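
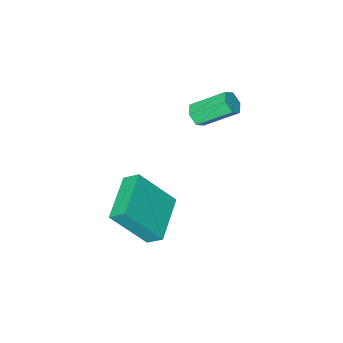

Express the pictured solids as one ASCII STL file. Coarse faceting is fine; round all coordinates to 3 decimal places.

solid 
facet normal -0.744 -0.637 0.202
outer loop
vertex 1.09 -0.141 0.96
vertex -0.03 0.653 -0.656
vertex 1.422 -0.687 0.461
endloop
endfacet
facet normal 0.528 -0.375 0.762
outer loop
vertex 2.91 0.587 0.056
vertex 1.09 -0.141 0.96
vertex 1.422 -0.687 0.461
endloop
endfacet
facet normal -0.744 -0.637 0.203
outer loop
vertex 1.422 -0.687 0.461
vertex -0.03 0.653 -0.656
vertex 0.302 0.107 -1.154
endloop
endfacet
facet normal 0.409 -0.674 -0.615
outer loop
vertex 0.302 0.107 -1.154
vertex 2.91 0.587 0.056
vertex 1.422 -0.687 0.461
endloop
endfacet
facet normal -0.410 0.674 0.615
outer loop
vertex 1.09 -0.141 0.96
vertex 1.458 1.927 -1.061
vertex -0.03 0.653 -0.656
endloop
endfacet
facet normal 0.528 -0.374 0.762
outer loop
vertex 2.578 1.133 0.554
vertex 1.09 -0.141 0.96
vertex 2.91 0.587 0.056
endloop
endfacet
facet normal -0.409 0.674 0.615
outer loop
vertex 2.578 1.133 0.554
vertex 1.458 1.927 -1.061
vertex 1.09 -0.141 0.96
endloop
endfacet
facet normal -0.528 0.374 -0.762
outer loop
vertex -0.03 0.653 -0.656
vertex 1.458 1.927 -1.061
vertex 0.302 0.107 -1.154
endloop
endfacet
facet normal 0.409 -0.674 -0.615
outer loop
vertex 1.79 1.381 -1.56
vertex 2.91 0.587 0.056
vertex 0.302 0.107 -1.154
endloop
endfacet
facet normal -0.529 0.375 -0.762
outer loop
vertex 0.302 0.107 -1.154
vertex 1.458 1.927 -1.061
vertex 1.79 1.381 -1.56
endloop
endfacet
facet normal 0.744 0.637 -0.203
outer loop
vertex 1.79 1.381 -1.56
vertex 2.578 1.133 0.554
vertex 2.91 0.587 0.056
endloop
endfacet
facet normal 0.744 0.637 -0.202
outer loop
vertex 1.458 1.927 -1.061
vertex 2.578 1.133 0.554
vertex 1.79 1.381 -1.56
endloop
endfacet
facet normal 0.594 -0.549 -0.588
outer loop
vertex -1.569 -0.252 2.377
vertex -1.898 -0.676 2.441
vertex -1.98 -0.33 2.035
endloop
endfacet
facet normal 0.263 0.823 -0.503
outer loop
vertex -1.569 -0.252 2.377
vertex -1.98 -0.33 2.035
vertex -2.554 0.66 3.354
endloop
endfacet
facet normal 0.263 0.823 -0.503
outer loop
vertex -2.554 0.66 3.354
vertex -1.98 -0.33 2.035
vertex -2.965 0.582 3.012
endloop
endfacet
facet normal -0.594 0.549 0.588
outer loop
vertex -2.554 0.66 3.354
vertex -2.965 0.582 3.012
vertex -2.882 0.236 3.419
endloop
endfacet
facet normal 0.593 -0.550 -0.588
outer loop
vertex -1.98 -0.33 2.035
vertex -1.898 -0.676 2.441
vertex -2.309 -0.754 2.1
endloop
endfacet
facet normal -0.528 0.287 -0.800
outer loop
vertex -1.98 -0.33 2.035
vertex -2.309 -0.754 2.1
vertex -2.965 0.582 3.012
endloop
endfacet
facet normal -0.528 0.286 -0.799
outer loop
vertex -2.965 0.582 3.012
vertex -2.309 -0.754 2.1
vertex -3.293 0.158 3.077
endloop
endfacet
facet normal -0.594 0.549 0.588
outer loop
vertex -2.965 0.582 3.012
vertex -3.293 0.158 3.077
vertex -2.882 0.236 3.419
endloop
endfacet
facet normal 0.593 -0.549 -0.589
outer loop
vertex -2.309 -0.754 2.1
vertex -1.898 -0.676 2.441
vertex -2.226 -1.1 2.506
endloop
endfacet
facet normal -0.791 -0.536 -0.296
outer loop
vertex -2.309 -0.754 2.1
vertex -2.226 -1.1 2.506
vertex -3.293 0.158 3.077
endloop
endfacet
facet normal -0.790 -0.536 -0.297
outer loop
vertex -3.293 0.158 3.077
vertex -2.226 -1.1 2.506
vertex -3.211 -0.188 3.483
endloop
endfacet
facet normal -0.594 0.549 0.588
outer loop
vertex -3.293 0.158 3.077
vertex -3.211 -0.188 3.483
vertex -2.882 0.236 3.419
endloop
endfacet
facet normal 0.594 -0.549 -0.588
outer loop
vertex -2.226 -1.1 2.506
vertex -1.898 -0.676 2.441
vertex -1.815 -1.022 2.848
endloop
endfacet
facet normal -0.263 -0.823 0.503
outer loop
vertex -2.226 -1.1 2.506
vertex -1.815 -1.022 2.848
vertex -3.211 -0.188 3.483
endloop
endfacet
facet normal -0.263 -0.823 0.503
outer loop
vertex -3.211 -0.188 3.483
vertex -1.815 -1.022 2.848
vertex -2.8 -0.11 3.825
endloop
endfacet
facet normal -0.594 0.549 0.588
outer loop
vertex -3.211 -0.188 3.483
vertex -2.8 -0.11 3.825
vertex -2.882 0.236 3.419
endloop
endfacet
facet normal 0.594 -0.549 -0.588
outer loop
vertex -1.815 -1.022 2.848
vertex -1.898 -0.676 2.441
vertex -1.487 -0.598 2.783
endloop
endfacet
facet normal 0.528 -0.286 0.800
outer loop
vertex -1.815 -1.022 2.848
vertex -1.487 -0.598 2.783
vertex -2.8 -0.11 3.825
endloop
endfacet
facet normal 0.528 -0.287 0.799
outer loop
vertex -2.8 -0.11 3.825
vertex -1.487 -0.598 2.783
vertex -2.471 0.314 3.76
endloop
endfacet
facet normal -0.593 0.550 0.588
outer loop
vertex -2.8 -0.11 3.825
vertex -2.471 0.314 3.76
vertex -2.882 0.236 3.419
endloop
endfacet
facet normal 0.594 -0.549 -0.588
outer loop
vertex -1.487 -0.598 2.783
vertex -1.898 -0.676 2.441
vertex -1.569 -0.252 2.377
endloop
endfacet
facet normal 0.791 0.535 0.297
outer loop
vertex -1.487 -0.598 2.783
vertex -1.569 -0.252 2.377
vertex -2.471 0.314 3.76
endloop
endfacet
facet normal 0.790 0.537 0.296
outer loop
vertex -2.471 0.314 3.76
vertex -1.569 -0.252 2.377
vertex -2.554 0.66 3.354
endloop
endfacet
facet normal -0.593 0.549 0.589
outer loop
vertex -2.471 0.314 3.76
vertex -2.554 0.66 3.354
vertex -2.882 0.236 3.419
endloop
endfacet

endsolid


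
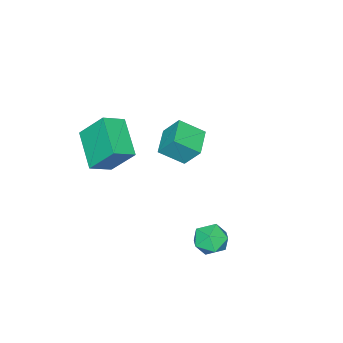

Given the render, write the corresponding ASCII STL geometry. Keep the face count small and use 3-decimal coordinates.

solid 
facet normal -0.716 0.453 0.530
outer loop
vertex 2.305 1.658 -3.294
vertex 2.735 1.42 -2.51
vertex 2.937 2.223 -2.923
endloop
endfacet
facet normal -0.629 0.771 -0.103
outer loop
vertex 2.305 1.658 -3.294
vertex 2.937 2.223 -2.923
vertex 2.919 2.086 -3.838
endloop
endfacet
facet normal -0.739 0.283 -0.611
outer loop
vertex 2.305 1.658 -3.294
vertex 2.919 2.086 -3.838
vertex 2.705 1.199 -3.99
endloop
endfacet
facet normal -0.895 -0.337 -0.292
outer loop
vertex 2.305 1.658 -3.294
vertex 2.705 1.199 -3.99
vertex 2.592 0.787 -3.169
endloop
endfacet
facet normal -0.881 -0.231 0.413
outer loop
vertex 2.305 1.658 -3.294
vertex 2.592 0.787 -3.169
vertex 2.735 1.42 -2.51
endloop
endfacet
facet normal 0.049 0.988 -0.149
outer loop
vertex 2.919 2.086 -3.838
vertex 2.937 2.223 -2.923
vertex 3.728 2.113 -3.391
endloop
endfacet
facet normal -0.091 0.474 0.876
outer loop
vertex 2.937 2.223 -2.923
vertex 2.735 1.42 -2.51
vertex 3.615 1.701 -2.57
endloop
endfacet
facet normal -0.358 -0.633 0.686
outer loop
vertex 2.735 1.42 -2.51
vertex 2.592 0.787 -3.169
vertex 3.401 0.814 -2.722
endloop
endfacet
facet normal -0.382 -0.804 -0.456
outer loop
vertex 2.592 0.787 -3.169
vertex 2.705 1.199 -3.99
vertex 3.383 0.677 -3.637
endloop
endfacet
facet normal -0.129 0.198 -0.972
outer loop
vertex 2.705 1.199 -3.99
vertex 2.919 2.086 -3.838
vertex 3.585 1.48 -4.05
endloop
endfacet
facet normal 0.895 0.337 0.292
outer loop
vertex 4.015 1.242 -3.266
vertex 3.728 2.113 -3.391
vertex 3.615 1.701 -2.57
endloop
endfacet
facet normal 0.739 -0.283 0.611
outer loop
vertex 4.015 1.242 -3.266
vertex 3.615 1.701 -2.57
vertex 3.401 0.814 -2.722
endloop
endfacet
facet normal 0.629 -0.771 0.103
outer loop
vertex 4.015 1.242 -3.266
vertex 3.401 0.814 -2.722
vertex 3.383 0.677 -3.637
endloop
endfacet
facet normal 0.716 -0.453 -0.530
outer loop
vertex 4.015 1.242 -3.266
vertex 3.383 0.677 -3.637
vertex 3.585 1.48 -4.05
endloop
endfacet
facet normal 0.881 0.231 -0.413
outer loop
vertex 4.015 1.242 -3.266
vertex 3.585 1.48 -4.05
vertex 3.728 2.113 -3.391
endloop
endfacet
facet normal 0.382 0.804 0.456
outer loop
vertex 3.615 1.701 -2.57
vertex 3.728 2.113 -3.391
vertex 2.937 2.223 -2.923
endloop
endfacet
facet normal 0.129 -0.198 0.972
outer loop
vertex 3.401 0.814 -2.722
vertex 3.615 1.701 -2.57
vertex 2.735 1.42 -2.51
endloop
endfacet
facet normal -0.049 -0.988 0.149
outer loop
vertex 3.383 0.677 -3.637
vertex 3.401 0.814 -2.722
vertex 2.592 0.787 -3.169
endloop
endfacet
facet normal 0.091 -0.474 -0.876
outer loop
vertex 3.585 1.48 -4.05
vertex 3.383 0.677 -3.637
vertex 2.705 1.199 -3.99
endloop
endfacet
facet normal 0.358 0.633 -0.686
outer loop
vertex 3.728 2.113 -3.391
vertex 3.585 1.48 -4.05
vertex 2.919 2.086 -3.838
endloop
endfacet
facet normal -0.828 0.322 -0.459
outer loop
vertex 2.666 -3.79 2.043
vertex 3.788 -2.265 1.089
vertex 3.005 -4.916 0.641
endloop
endfacet
facet normal -0.529 -0.719 0.450
outer loop
vertex 4.032 -5.315 1.211
vertex 2.666 -3.79 2.043
vertex 3.005 -4.916 0.641
endloop
endfacet
facet normal -0.828 0.322 -0.459
outer loop
vertex 3.005 -4.916 0.641
vertex 3.788 -2.265 1.089
vertex 4.127 -3.391 -0.312
endloop
endfacet
facet normal 0.186 -0.615 -0.766
outer loop
vertex 4.127 -3.391 -0.312
vertex 4.032 -5.315 1.211
vertex 3.005 -4.916 0.641
endloop
endfacet
facet normal -0.186 0.616 0.766
outer loop
vertex 2.666 -3.79 2.043
vertex 4.815 -2.664 1.659
vertex 3.788 -2.265 1.089
endloop
endfacet
facet normal -0.529 -0.719 0.450
outer loop
vertex 3.693 -4.189 2.612
vertex 2.666 -3.79 2.043
vertex 4.032 -5.315 1.211
endloop
endfacet
facet normal -0.185 0.615 0.766
outer loop
vertex 3.693 -4.189 2.612
vertex 4.815 -2.664 1.659
vertex 2.666 -3.79 2.043
endloop
endfacet
facet normal 0.529 0.719 -0.450
outer loop
vertex 3.788 -2.265 1.089
vertex 4.815 -2.664 1.659
vertex 4.127 -3.391 -0.312
endloop
endfacet
facet normal 0.185 -0.616 -0.766
outer loop
vertex 5.154 -3.79 0.257
vertex 4.032 -5.315 1.211
vertex 4.127 -3.391 -0.312
endloop
endfacet
facet normal 0.529 0.720 -0.450
outer loop
vertex 4.127 -3.391 -0.312
vertex 4.815 -2.664 1.659
vertex 5.154 -3.79 0.257
endloop
endfacet
facet normal 0.828 -0.322 0.459
outer loop
vertex 5.154 -3.79 0.257
vertex 3.693 -4.189 2.612
vertex 4.032 -5.315 1.211
endloop
endfacet
facet normal 0.828 -0.322 0.459
outer loop
vertex 4.815 -2.664 1.659
vertex 3.693 -4.189 2.612
vertex 5.154 -3.79 0.257
endloop
endfacet
facet normal -0.500 0.660 -0.561
outer loop
vertex -1.516 -2.408 -0.862
vertex -0.228 -1.713 -1.192
vertex -1.357 -3.224 -1.963
endloop
endfacet
facet normal -0.858 -0.464 0.220
outer loop
vertex -0.612 -4.207 -1.128
vertex -1.516 -2.408 -0.862
vertex -1.357 -3.224 -1.963
endloop
endfacet
facet normal -0.501 0.660 -0.560
outer loop
vertex -1.357 -3.224 -1.963
vertex -0.228 -1.713 -1.192
vertex -0.07 -2.528 -2.294
endloop
endfacet
facet normal 0.114 -0.591 -0.798
outer loop
vertex -0.07 -2.528 -2.294
vertex -0.612 -4.207 -1.128
vertex -1.357 -3.224 -1.963
endloop
endfacet
facet normal -0.115 0.591 0.798
outer loop
vertex -1.516 -2.408 -0.862
vertex 0.517 -2.696 -0.357
vertex -0.228 -1.713 -1.192
endloop
endfacet
facet normal -0.858 -0.464 0.220
outer loop
vertex -0.77 -3.392 -0.026
vertex -1.516 -2.408 -0.862
vertex -0.612 -4.207 -1.128
endloop
endfacet
facet normal -0.115 0.591 0.798
outer loop
vertex -0.77 -3.392 -0.026
vertex 0.517 -2.696 -0.357
vertex -1.516 -2.408 -0.862
endloop
endfacet
facet normal 0.858 0.464 -0.220
outer loop
vertex -0.228 -1.713 -1.192
vertex 0.517 -2.696 -0.357
vertex -0.07 -2.528 -2.294
endloop
endfacet
facet normal 0.115 -0.591 -0.798
outer loop
vertex 0.676 -3.512 -1.458
vertex -0.612 -4.207 -1.128
vertex -0.07 -2.528 -2.294
endloop
endfacet
facet normal 0.858 0.464 -0.220
outer loop
vertex -0.07 -2.528 -2.294
vertex 0.517 -2.696 -0.357
vertex 0.676 -3.512 -1.458
endloop
endfacet
facet normal 0.500 -0.661 0.560
outer loop
vertex 0.676 -3.512 -1.458
vertex -0.77 -3.392 -0.026
vertex -0.612 -4.207 -1.128
endloop
endfacet
facet normal 0.501 -0.659 0.561
outer loop
vertex 0.517 -2.696 -0.357
vertex -0.77 -3.392 -0.026
vertex 0.676 -3.512 -1.458
endloop
endfacet

endsolid


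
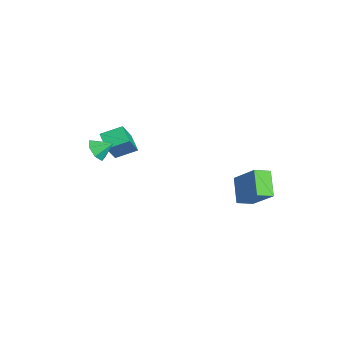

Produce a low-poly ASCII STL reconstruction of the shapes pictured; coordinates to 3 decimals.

solid 
facet normal -0.255 -0.791 -0.556
outer loop
vertex -1.538 -4.021 -0.847
vertex -1.876 -3.553 -1.357
vertex -1.147 -3.799 -1.342
endloop
endfacet
facet normal 0.785 -0.000 0.620
outer loop
vertex -1.538 -4.021 -0.847
vertex -1.147 -3.799 -1.342
vertex -1.604 -2.707 -0.763
endloop
endfacet
facet normal -0.256 -0.791 -0.555
outer loop
vertex -1.147 -3.799 -1.342
vertex -1.876 -3.553 -1.357
vertex -1.305 -3.393 -1.848
endloop
endfacet
facet normal 0.925 0.379 0.015
outer loop
vertex -1.147 -3.799 -1.342
vertex -1.305 -3.393 -1.848
vertex -1.604 -2.707 -0.763
endloop
endfacet
facet normal -0.256 -0.791 -0.555
outer loop
vertex -1.305 -3.393 -1.848
vertex -1.876 -3.553 -1.357
vertex -1.893 -3.107 -1.985
endloop
endfacet
facet normal 0.475 0.797 -0.373
outer loop
vertex -1.305 -3.393 -1.848
vertex -1.893 -3.107 -1.985
vertex -1.604 -2.707 -0.763
endloop
endfacet
facet normal -0.254 -0.792 -0.555
outer loop
vertex -1.893 -3.107 -1.985
vertex -1.876 -3.553 -1.357
vertex -2.469 -3.158 -1.649
endloop
endfacet
facet normal -0.231 0.940 -0.253
outer loop
vertex -1.893 -3.107 -1.985
vertex -2.469 -3.158 -1.649
vertex -1.604 -2.707 -0.763
endloop
endfacet
facet normal -0.254 -0.792 -0.555
outer loop
vertex -2.469 -3.158 -1.649
vertex -1.876 -3.553 -1.357
vertex -2.598 -3.506 -1.094
endloop
endfacet
facet normal -0.656 0.698 0.285
outer loop
vertex -2.469 -3.158 -1.649
vertex -2.598 -3.506 -1.094
vertex -1.604 -2.707 -0.763
endloop
endfacet
facet normal -0.254 -0.791 -0.556
outer loop
vertex -2.598 -3.506 -1.094
vertex -1.876 -3.553 -1.357
vertex -2.184 -3.89 -0.737
endloop
endfacet
facet normal -0.484 0.256 0.837
outer loop
vertex -2.598 -3.506 -1.094
vertex -2.184 -3.89 -0.737
vertex -1.604 -2.707 -0.763
endloop
endfacet
facet normal -0.255 -0.791 -0.557
outer loop
vertex -2.184 -3.89 -0.737
vertex -1.876 -3.553 -1.357
vertex -1.538 -4.021 -0.847
endloop
endfacet
facet normal 0.157 -0.055 0.986
outer loop
vertex -2.184 -3.89 -0.737
vertex -1.538 -4.021 -0.847
vertex -1.604 -2.707 -0.763
endloop
endfacet
facet normal -0.652 -0.329 -0.683
outer loop
vertex 0.896 3.183 -2.829
vertex 0.758 4.12 -3.149
vertex 2.126 2.994 -3.912
endloop
endfacet
facet normal 0.138 -0.937 0.321
outer loop
vertex 3.482 3.68 -2.491
vertex 0.896 3.183 -2.829
vertex 2.126 2.994 -3.912
endloop
endfacet
facet normal -0.652 -0.329 -0.683
outer loop
vertex 2.126 2.994 -3.912
vertex 0.758 4.12 -3.149
vertex 1.988 3.932 -4.232
endloop
endfacet
facet normal 0.746 -0.114 -0.656
outer loop
vertex 1.988 3.932 -4.232
vertex 3.482 3.68 -2.491
vertex 2.126 2.994 -3.912
endloop
endfacet
facet normal -0.746 0.114 0.656
outer loop
vertex 0.896 3.183 -2.829
vertex 2.114 4.806 -1.728
vertex 0.758 4.12 -3.149
endloop
endfacet
facet normal 0.138 -0.937 0.320
outer loop
vertex 2.252 3.868 -1.408
vertex 0.896 3.183 -2.829
vertex 3.482 3.68 -2.491
endloop
endfacet
facet normal -0.746 0.114 0.656
outer loop
vertex 2.252 3.868 -1.408
vertex 2.114 4.806 -1.728
vertex 0.896 3.183 -2.829
endloop
endfacet
facet normal -0.139 0.937 -0.320
outer loop
vertex 0.758 4.12 -3.149
vertex 2.114 4.806 -1.728
vertex 1.988 3.932 -4.232
endloop
endfacet
facet normal 0.746 -0.114 -0.656
outer loop
vertex 3.344 4.617 -2.811
vertex 3.482 3.68 -2.491
vertex 1.988 3.932 -4.232
endloop
endfacet
facet normal -0.138 0.937 -0.320
outer loop
vertex 1.988 3.932 -4.232
vertex 2.114 4.806 -1.728
vertex 3.344 4.617 -2.811
endloop
endfacet
facet normal 0.652 0.329 0.683
outer loop
vertex 3.344 4.617 -2.811
vertex 2.252 3.868 -1.408
vertex 3.482 3.68 -2.491
endloop
endfacet
facet normal 0.652 0.329 0.683
outer loop
vertex 2.114 4.806 -1.728
vertex 2.252 3.868 -1.408
vertex 3.344 4.617 -2.811
endloop
endfacet
facet normal -0.555 0.343 -0.758
outer loop
vertex -4.357 -2.398 -2.579
vertex -4.251 -1.163 -2.097
vertex -3.429 -2.241 -3.187
endloop
endfacet
facet normal -0.080 -0.929 -0.362
outer loop
vertex -2.269 -2.957 -1.603
vertex -4.357 -2.398 -2.579
vertex -3.429 -2.241 -3.187
endloop
endfacet
facet normal -0.555 0.343 -0.758
outer loop
vertex -3.429 -2.241 -3.187
vertex -4.251 -1.163 -2.097
vertex -3.324 -1.005 -2.705
endloop
endfacet
facet normal 0.828 0.141 -0.543
outer loop
vertex -3.324 -1.005 -2.705
vertex -2.269 -2.957 -1.603
vertex -3.429 -2.241 -3.187
endloop
endfacet
facet normal -0.828 -0.141 0.543
outer loop
vertex -4.357 -2.398 -2.579
vertex -3.091 -1.879 -0.513
vertex -4.251 -1.163 -2.097
endloop
endfacet
facet normal -0.079 -0.929 -0.362
outer loop
vertex -3.196 -3.115 -0.995
vertex -4.357 -2.398 -2.579
vertex -2.269 -2.957 -1.603
endloop
endfacet
facet normal -0.828 -0.141 0.543
outer loop
vertex -3.196 -3.115 -0.995
vertex -3.091 -1.879 -0.513
vertex -4.357 -2.398 -2.579
endloop
endfacet
facet normal 0.079 0.929 0.362
outer loop
vertex -4.251 -1.163 -2.097
vertex -3.091 -1.879 -0.513
vertex -3.324 -1.005 -2.705
endloop
endfacet
facet normal 0.828 0.141 -0.543
outer loop
vertex -2.163 -1.722 -1.121
vertex -2.269 -2.957 -1.603
vertex -3.324 -1.005 -2.705
endloop
endfacet
facet normal 0.080 0.929 0.362
outer loop
vertex -3.324 -1.005 -2.705
vertex -3.091 -1.879 -0.513
vertex -2.163 -1.722 -1.121
endloop
endfacet
facet normal 0.555 -0.343 0.757
outer loop
vertex -2.163 -1.722 -1.121
vertex -3.196 -3.115 -0.995
vertex -2.269 -2.957 -1.603
endloop
endfacet
facet normal 0.555 -0.343 0.758
outer loop
vertex -3.091 -1.879 -0.513
vertex -3.196 -3.115 -0.995
vertex -2.163 -1.722 -1.121
endloop
endfacet

endsolid


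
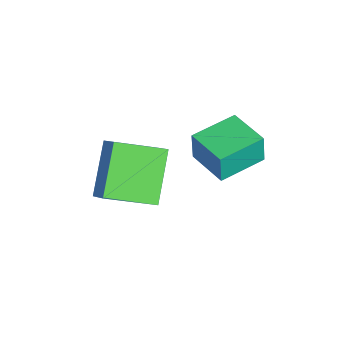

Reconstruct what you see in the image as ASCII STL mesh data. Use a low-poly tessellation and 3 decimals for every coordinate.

solid 
facet normal -0.870 -0.493 -0.005
outer loop
vertex 2.304 0.733 1.706
vertex 1.456 2.227 1.787
vertex 2.282 0.783 0.547
endloop
endfacet
facet normal 0.493 -0.869 -0.047
outer loop
vertex 3.604 1.533 0.553
vertex 2.304 0.733 1.706
vertex 2.282 0.783 0.547
endloop
endfacet
facet normal -0.870 -0.493 -0.005
outer loop
vertex 2.282 0.783 0.547
vertex 1.456 2.227 1.787
vertex 1.434 2.277 0.628
endloop
endfacet
facet normal -0.020 0.043 -0.999
outer loop
vertex 1.434 2.277 0.628
vertex 3.604 1.533 0.553
vertex 2.282 0.783 0.547
endloop
endfacet
facet normal 0.020 -0.043 0.999
outer loop
vertex 2.304 0.733 1.706
vertex 2.778 2.977 1.793
vertex 1.456 2.227 1.787
endloop
endfacet
facet normal 0.493 -0.869 -0.047
outer loop
vertex 3.626 1.483 1.712
vertex 2.304 0.733 1.706
vertex 3.604 1.533 0.553
endloop
endfacet
facet normal 0.020 -0.043 0.999
outer loop
vertex 3.626 1.483 1.712
vertex 2.778 2.977 1.793
vertex 2.304 0.733 1.706
endloop
endfacet
facet normal -0.493 0.869 0.047
outer loop
vertex 1.456 2.227 1.787
vertex 2.778 2.977 1.793
vertex 1.434 2.277 0.628
endloop
endfacet
facet normal -0.020 0.043 -0.999
outer loop
vertex 2.756 3.027 0.634
vertex 3.604 1.533 0.553
vertex 1.434 2.277 0.628
endloop
endfacet
facet normal -0.493 0.869 0.047
outer loop
vertex 1.434 2.277 0.628
vertex 2.778 2.977 1.793
vertex 2.756 3.027 0.634
endloop
endfacet
facet normal 0.870 0.493 0.005
outer loop
vertex 2.756 3.027 0.634
vertex 3.626 1.483 1.712
vertex 3.604 1.533 0.553
endloop
endfacet
facet normal 0.870 0.493 0.005
outer loop
vertex 2.778 2.977 1.793
vertex 3.626 1.483 1.712
vertex 2.756 3.027 0.634
endloop
endfacet
facet normal -0.694 0.229 0.682
outer loop
vertex 0.041 -1.943 -0.627
vertex 0.759 -1.65 0.005
vertex -0.065 -0.132 -1.344
endloop
endfacet
facet normal -0.718 -0.292 -0.632
outer loop
vertex 1.441 -0.63 -2.825
vertex 0.041 -1.943 -0.627
vertex -0.065 -0.132 -1.344
endloop
endfacet
facet normal -0.694 0.229 0.682
outer loop
vertex -0.065 -0.132 -1.344
vertex 0.759 -1.65 0.005
vertex 0.652 0.16 -0.712
endloop
endfacet
facet normal -0.054 0.928 -0.367
outer loop
vertex 0.652 0.16 -0.712
vertex 1.441 -0.63 -2.825
vertex -0.065 -0.132 -1.344
endloop
endfacet
facet normal 0.055 -0.928 0.368
outer loop
vertex 0.041 -1.943 -0.627
vertex 2.265 -2.148 -1.476
vertex 0.759 -1.65 0.005
endloop
endfacet
facet normal -0.718 -0.293 -0.632
outer loop
vertex 1.548 -2.44 -2.108
vertex 0.041 -1.943 -0.627
vertex 1.441 -0.63 -2.825
endloop
endfacet
facet normal 0.055 -0.929 0.367
outer loop
vertex 1.548 -2.44 -2.108
vertex 2.265 -2.148 -1.476
vertex 0.041 -1.943 -0.627
endloop
endfacet
facet normal 0.718 0.293 0.632
outer loop
vertex 0.759 -1.65 0.005
vertex 2.265 -2.148 -1.476
vertex 0.652 0.16 -0.712
endloop
endfacet
facet normal -0.055 0.928 -0.368
outer loop
vertex 2.159 -0.337 -2.193
vertex 1.441 -0.63 -2.825
vertex 0.652 0.16 -0.712
endloop
endfacet
facet normal 0.718 0.292 0.632
outer loop
vertex 0.652 0.16 -0.712
vertex 2.265 -2.148 -1.476
vertex 2.159 -0.337 -2.193
endloop
endfacet
facet normal 0.694 -0.229 -0.682
outer loop
vertex 2.159 -0.337 -2.193
vertex 1.548 -2.44 -2.108
vertex 1.441 -0.63 -2.825
endloop
endfacet
facet normal 0.695 -0.229 -0.682
outer loop
vertex 2.265 -2.148 -1.476
vertex 1.548 -2.44 -2.108
vertex 2.159 -0.337 -2.193
endloop
endfacet

endsolid


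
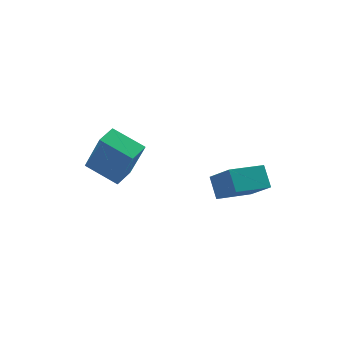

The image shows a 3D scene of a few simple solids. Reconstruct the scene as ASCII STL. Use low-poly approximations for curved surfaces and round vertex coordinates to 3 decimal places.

solid 
facet normal -0.709 -0.703 -0.052
outer loop
vertex -3.194 0.491 3.57
vertex -4.093 1.361 4.077
vertex -3.596 1.016 1.96
endloop
endfacet
facet normal 0.665 -0.645 -0.376
outer loop
vertex -3.007 1.599 2.003
vertex -3.194 0.491 3.57
vertex -3.596 1.016 1.96
endloop
endfacet
facet normal -0.709 -0.703 -0.052
outer loop
vertex -3.596 1.016 1.96
vertex -4.093 1.361 4.077
vertex -4.495 1.885 2.467
endloop
endfacet
facet normal -0.231 0.301 -0.925
outer loop
vertex -4.495 1.885 2.467
vertex -3.007 1.599 2.003
vertex -3.596 1.016 1.96
endloop
endfacet
facet normal 0.230 -0.301 0.925
outer loop
vertex -3.194 0.491 3.57
vertex -3.504 1.944 4.12
vertex -4.093 1.361 4.077
endloop
endfacet
facet normal 0.666 -0.644 -0.376
outer loop
vertex -2.605 1.075 3.613
vertex -3.194 0.491 3.57
vertex -3.007 1.599 2.003
endloop
endfacet
facet normal 0.231 -0.301 0.925
outer loop
vertex -2.605 1.075 3.613
vertex -3.504 1.944 4.12
vertex -3.194 0.491 3.57
endloop
endfacet
facet normal -0.666 0.645 0.376
outer loop
vertex -4.093 1.361 4.077
vertex -3.504 1.944 4.12
vertex -4.495 1.885 2.467
endloop
endfacet
facet normal -0.231 0.301 -0.925
outer loop
vertex -3.906 2.469 2.51
vertex -3.007 1.599 2.003
vertex -4.495 1.885 2.467
endloop
endfacet
facet normal -0.666 0.644 0.376
outer loop
vertex -4.495 1.885 2.467
vertex -3.504 1.944 4.12
vertex -3.906 2.469 2.51
endloop
endfacet
facet normal 0.709 0.703 0.052
outer loop
vertex -3.906 2.469 2.51
vertex -2.605 1.075 3.613
vertex -3.007 1.599 2.003
endloop
endfacet
facet normal 0.709 0.703 0.052
outer loop
vertex -3.504 1.944 4.12
vertex -2.605 1.075 3.613
vertex -3.906 2.469 2.51
endloop
endfacet
facet normal -0.944 -0.248 0.219
outer loop
vertex -0.28 -0.775 3.333
vertex -0.692 0.02 2.461
vertex -0.249 -1.447 2.706
endloop
endfacet
facet normal 0.329 -0.636 0.698
outer loop
vertex 1.072 -1.1 2.399
vertex -0.28 -0.775 3.333
vertex -0.249 -1.447 2.706
endloop
endfacet
facet normal -0.944 -0.248 0.219
outer loop
vertex -0.249 -1.447 2.706
vertex -0.692 0.02 2.461
vertex -0.661 -0.652 1.834
endloop
endfacet
facet normal 0.033 -0.731 -0.682
outer loop
vertex -0.661 -0.652 1.834
vertex 1.072 -1.1 2.399
vertex -0.249 -1.447 2.706
endloop
endfacet
facet normal -0.033 0.731 0.682
outer loop
vertex -0.28 -0.775 3.333
vertex 0.629 0.367 2.154
vertex -0.692 0.02 2.461
endloop
endfacet
facet normal 0.329 -0.636 0.698
outer loop
vertex 1.041 -0.428 3.026
vertex -0.28 -0.775 3.333
vertex 1.072 -1.1 2.399
endloop
endfacet
facet normal -0.033 0.731 0.682
outer loop
vertex 1.041 -0.428 3.026
vertex 0.629 0.367 2.154
vertex -0.28 -0.775 3.333
endloop
endfacet
facet normal -0.329 0.636 -0.698
outer loop
vertex -0.692 0.02 2.461
vertex 0.629 0.367 2.154
vertex -0.661 -0.652 1.834
endloop
endfacet
facet normal 0.033 -0.731 -0.682
outer loop
vertex 0.66 -0.305 1.527
vertex 1.072 -1.1 2.399
vertex -0.661 -0.652 1.834
endloop
endfacet
facet normal -0.329 0.636 -0.698
outer loop
vertex -0.661 -0.652 1.834
vertex 0.629 0.367 2.154
vertex 0.66 -0.305 1.527
endloop
endfacet
facet normal 0.944 0.248 -0.219
outer loop
vertex 0.66 -0.305 1.527
vertex 1.041 -0.428 3.026
vertex 1.072 -1.1 2.399
endloop
endfacet
facet normal 0.944 0.248 -0.219
outer loop
vertex 0.629 0.367 2.154
vertex 1.041 -0.428 3.026
vertex 0.66 -0.305 1.527
endloop
endfacet

endsolid


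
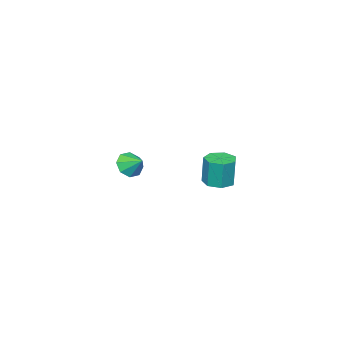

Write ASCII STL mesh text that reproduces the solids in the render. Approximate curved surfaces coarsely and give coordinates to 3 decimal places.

solid 
facet normal -0.056 -0.837 -0.544
outer loop
vertex -0.062 -4.61 1.096
vertex -0.874 -4.315 0.726
vertex 0.032 -4.226 0.495
endloop
endfacet
facet normal 0.841 0.387 0.379
outer loop
vertex -0.062 -4.61 1.096
vertex 0.032 -4.226 0.495
vertex -0.806 -3.285 1.394
endloop
endfacet
facet normal -0.056 -0.837 -0.544
outer loop
vertex 0.032 -4.226 0.495
vertex -0.874 -4.315 0.726
vertex -0.404 -3.894 0.029
endloop
endfacet
facet normal 0.681 0.723 -0.122
outer loop
vertex 0.032 -4.226 0.495
vertex -0.404 -3.894 0.029
vertex -0.806 -3.285 1.394
endloop
endfacet
facet normal -0.056 -0.838 -0.543
outer loop
vertex -0.404 -3.894 0.029
vertex -0.874 -4.315 0.726
vertex -1.116 -3.809 -0.029
endloop
endfacet
facet normal 0.140 0.919 -0.369
outer loop
vertex -0.404 -3.894 0.029
vertex -1.116 -3.809 -0.029
vertex -0.806 -3.285 1.394
endloop
endfacet
facet normal -0.056 -0.838 -0.543
outer loop
vertex -1.116 -3.809 -0.029
vertex -0.874 -4.315 0.726
vertex -1.687 -4.02 0.355
endloop
endfacet
facet normal -0.463 0.860 -0.216
outer loop
vertex -1.116 -3.809 -0.029
vertex -1.687 -4.02 0.355
vertex -0.806 -3.285 1.394
endloop
endfacet
facet normal -0.056 -0.837 -0.544
outer loop
vertex -1.687 -4.02 0.355
vertex -0.874 -4.315 0.726
vertex -1.781 -4.404 0.956
endloop
endfacet
facet normal -0.776 0.579 0.249
outer loop
vertex -1.687 -4.02 0.355
vertex -1.781 -4.404 0.956
vertex -0.806 -3.285 1.394
endloop
endfacet
facet normal -0.056 -0.837 -0.544
outer loop
vertex -1.781 -4.404 0.956
vertex -0.874 -4.315 0.726
vertex -1.345 -4.736 1.422
endloop
endfacet
facet normal -0.616 0.243 0.749
outer loop
vertex -1.781 -4.404 0.956
vertex -1.345 -4.736 1.422
vertex -0.806 -3.285 1.394
endloop
endfacet
facet normal -0.056 -0.837 -0.544
outer loop
vertex -1.345 -4.736 1.422
vertex -0.874 -4.315 0.726
vertex -0.633 -4.821 1.48
endloop
endfacet
facet normal -0.075 0.047 0.996
outer loop
vertex -1.345 -4.736 1.422
vertex -0.633 -4.821 1.48
vertex -0.806 -3.285 1.394
endloop
endfacet
facet normal -0.056 -0.837 -0.544
outer loop
vertex -0.633 -4.821 1.48
vertex -0.874 -4.315 0.726
vertex -0.062 -4.61 1.096
endloop
endfacet
facet normal 0.527 0.107 0.843
outer loop
vertex -0.633 -4.821 1.48
vertex -0.062 -4.61 1.096
vertex -0.806 -3.285 1.394
endloop
endfacet
facet normal -0.000 -0.059 -0.998
outer loop
vertex 1.127 4.088 2.381
vertex 0.55 3.398 2.422
vertex 0.369 4.278 2.37
endloop
endfacet
facet normal 0.244 0.968 -0.057
outer loop
vertex 1.127 4.088 2.381
vertex 0.369 4.278 2.37
vertex 1.126 4.192 4.158
endloop
endfacet
facet normal 0.244 0.968 -0.057
outer loop
vertex 1.126 4.192 4.158
vertex 0.369 4.278 2.37
vertex 0.369 4.382 4.147
endloop
endfacet
facet normal 0.000 0.058 0.998
outer loop
vertex 1.126 4.192 4.158
vertex 0.369 4.382 4.147
vertex 0.55 3.502 4.198
endloop
endfacet
facet normal 0.001 -0.059 -0.998
outer loop
vertex 0.369 4.278 2.37
vertex 0.55 3.398 2.422
vertex -0.252 3.805 2.397
endloop
endfacet
facet normal -0.607 0.794 -0.046
outer loop
vertex 0.369 4.278 2.37
vertex -0.252 3.805 2.397
vertex 0.369 4.382 4.147
endloop
endfacet
facet normal -0.606 0.794 -0.047
outer loop
vertex 0.369 4.382 4.147
vertex -0.252 3.805 2.397
vertex -0.252 3.91 4.174
endloop
endfacet
facet normal -0.000 0.058 0.998
outer loop
vertex 0.369 4.382 4.147
vertex -0.252 3.91 4.174
vertex 0.55 3.502 4.198
endloop
endfacet
facet normal 0.001 -0.059 -0.998
outer loop
vertex -0.252 3.805 2.397
vertex 0.55 3.398 2.422
vertex -0.269 3.025 2.443
endloop
endfacet
facet normal -1.000 0.022 -0.001
outer loop
vertex -0.252 3.805 2.397
vertex -0.269 3.025 2.443
vertex -0.252 3.91 4.174
endloop
endfacet
facet normal -1.000 0.022 -0.001
outer loop
vertex -0.252 3.91 4.174
vertex -0.269 3.025 2.443
vertex -0.269 3.13 4.22
endloop
endfacet
facet normal 0.000 0.059 0.998
outer loop
vertex -0.252 3.91 4.174
vertex -0.269 3.13 4.22
vertex 0.55 3.502 4.198
endloop
endfacet
facet normal 0.001 -0.059 -0.998
outer loop
vertex -0.269 3.025 2.443
vertex 0.55 3.398 2.422
vertex 0.331 2.526 2.473
endloop
endfacet
facet normal -0.640 -0.767 0.045
outer loop
vertex -0.269 3.025 2.443
vertex 0.331 2.526 2.473
vertex -0.269 3.13 4.22
endloop
endfacet
facet normal -0.641 -0.766 0.045
outer loop
vertex -0.269 3.13 4.22
vertex 0.331 2.526 2.473
vertex 0.33 2.631 4.25
endloop
endfacet
facet normal -0.000 0.060 0.998
outer loop
vertex -0.269 3.13 4.22
vertex 0.33 2.631 4.25
vertex 0.55 3.502 4.198
endloop
endfacet
facet normal 0.000 -0.058 -0.998
outer loop
vertex 0.331 2.526 2.473
vertex 0.55 3.398 2.422
vertex 1.096 2.683 2.464
endloop
endfacet
facet normal 0.201 -0.978 0.058
outer loop
vertex 0.331 2.526 2.473
vertex 1.096 2.683 2.464
vertex 0.33 2.631 4.25
endloop
endfacet
facet normal 0.201 -0.978 0.058
outer loop
vertex 0.33 2.631 4.25
vertex 1.096 2.683 2.464
vertex 1.095 2.788 4.241
endloop
endfacet
facet normal -0.001 0.060 0.998
outer loop
vertex 0.33 2.631 4.25
vertex 1.095 2.788 4.241
vertex 0.55 3.502 4.198
endloop
endfacet
facet normal -0.000 -0.059 -0.998
outer loop
vertex 1.096 2.683 2.464
vertex 0.55 3.398 2.422
vertex 1.45 3.378 2.423
endloop
endfacet
facet normal 0.891 -0.452 0.027
outer loop
vertex 1.096 2.683 2.464
vertex 1.45 3.378 2.423
vertex 1.095 2.788 4.241
endloop
endfacet
facet normal 0.891 -0.452 0.027
outer loop
vertex 1.095 2.788 4.241
vertex 1.45 3.378 2.423
vertex 1.449 3.483 4.2
endloop
endfacet
facet normal -0.001 0.059 0.998
outer loop
vertex 1.095 2.788 4.241
vertex 1.449 3.483 4.2
vertex 0.55 3.502 4.198
endloop
endfacet
facet normal -0.000 -0.059 -0.998
outer loop
vertex 1.45 3.378 2.423
vertex 0.55 3.398 2.422
vertex 1.127 4.088 2.381
endloop
endfacet
facet normal 0.911 0.413 -0.024
outer loop
vertex 1.45 3.378 2.423
vertex 1.127 4.088 2.381
vertex 1.449 3.483 4.2
endloop
endfacet
facet normal 0.910 0.413 -0.024
outer loop
vertex 1.449 3.483 4.2
vertex 1.127 4.088 2.381
vertex 1.126 4.192 4.158
endloop
endfacet
facet normal -0.001 0.059 0.998
outer loop
vertex 1.449 3.483 4.2
vertex 1.126 4.192 4.158
vertex 0.55 3.502 4.198
endloop
endfacet

endsolid


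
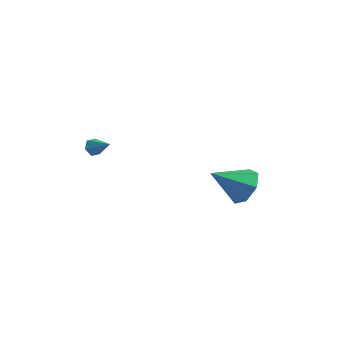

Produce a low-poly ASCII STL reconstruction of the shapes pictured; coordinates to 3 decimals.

solid 
facet normal 0.669 0.468 -0.577
outer loop
vertex 4.283 2.464 -2.375
vertex 3.496 2.926 -2.913
vertex 3.998 3.275 -2.047
endloop
endfacet
facet normal 0.319 -0.257 0.912
outer loop
vertex 4.283 2.464 -2.375
vertex 3.998 3.275 -2.047
vertex 2.164 1.994 -1.767
endloop
endfacet
facet normal 0.669 0.469 -0.577
outer loop
vertex 3.998 3.275 -2.047
vertex 3.496 2.926 -2.913
vertex 3.334 3.823 -2.372
endloop
endfacet
facet normal -0.129 0.385 0.914
outer loop
vertex 3.998 3.275 -2.047
vertex 3.334 3.823 -2.372
vertex 2.164 1.994 -1.767
endloop
endfacet
facet normal 0.670 0.468 -0.576
outer loop
vertex 3.334 3.823 -2.372
vertex 3.496 2.926 -2.913
vertex 2.793 3.696 -3.104
endloop
endfacet
facet normal -0.698 0.584 0.415
outer loop
vertex 3.334 3.823 -2.372
vertex 2.793 3.696 -3.104
vertex 2.164 1.994 -1.767
endloop
endfacet
facet normal 0.670 0.469 -0.576
outer loop
vertex 2.793 3.696 -3.104
vertex 3.496 2.926 -2.913
vertex 2.781 2.99 -3.693
endloop
endfacet
facet normal -0.959 0.190 -0.209
outer loop
vertex 2.793 3.696 -3.104
vertex 2.781 2.99 -3.693
vertex 2.164 1.994 -1.767
endloop
endfacet
facet normal 0.670 0.469 -0.576
outer loop
vertex 2.781 2.99 -3.693
vertex 3.496 2.926 -2.913
vertex 3.307 2.236 -3.695
endloop
endfacet
facet normal -0.717 -0.499 -0.487
outer loop
vertex 2.781 2.99 -3.693
vertex 3.307 2.236 -3.695
vertex 2.164 1.994 -1.767
endloop
endfacet
facet normal 0.669 0.469 -0.576
outer loop
vertex 3.307 2.236 -3.695
vertex 3.496 2.926 -2.913
vertex 3.976 2.002 -3.108
endloop
endfacet
facet normal -0.152 -0.965 -0.211
outer loop
vertex 3.307 2.236 -3.695
vertex 3.976 2.002 -3.108
vertex 2.164 1.994 -1.767
endloop
endfacet
facet normal 0.669 0.469 -0.576
outer loop
vertex 3.976 2.002 -3.108
vertex 3.496 2.926 -2.913
vertex 4.283 2.464 -2.375
endloop
endfacet
facet normal 0.308 -0.858 0.411
outer loop
vertex 3.976 2.002 -3.108
vertex 4.283 2.464 -2.375
vertex 2.164 1.994 -1.767
endloop
endfacet
facet normal -0.819 0.150 -0.555
outer loop
vertex -2.862 0.703 -1.212
vertex -3.153 0.649 -0.797
vertex -2.98 1.11 -0.928
endloop
endfacet
facet normal 0.779 0.494 -0.385
outer loop
vertex -2.862 0.703 -1.212
vertex -2.98 1.11 -0.928
vertex -2.187 0.471 -0.143
endloop
endfacet
facet normal -0.819 0.150 -0.554
outer loop
vertex -2.98 1.11 -0.928
vertex -3.153 0.649 -0.797
vertex -3.271 1.056 -0.512
endloop
endfacet
facet normal 0.347 0.868 0.356
outer loop
vertex -2.98 1.11 -0.928
vertex -3.271 1.056 -0.512
vertex -2.187 0.471 -0.143
endloop
endfacet
facet normal -0.819 0.150 -0.553
outer loop
vertex -3.271 1.056 -0.512
vertex -3.153 0.649 -0.797
vertex -3.444 0.594 -0.381
endloop
endfacet
facet normal -0.146 0.320 0.936
outer loop
vertex -3.271 1.056 -0.512
vertex -3.444 0.594 -0.381
vertex -2.187 0.471 -0.143
endloop
endfacet
facet normal -0.819 0.151 -0.553
outer loop
vertex -3.444 0.594 -0.381
vertex -3.153 0.649 -0.797
vertex -3.327 0.187 -0.665
endloop
endfacet
facet normal -0.205 -0.599 0.774
outer loop
vertex -3.444 0.594 -0.381
vertex -3.327 0.187 -0.665
vertex -2.187 0.471 -0.143
endloop
endfacet
facet normal -0.819 0.151 -0.553
outer loop
vertex -3.327 0.187 -0.665
vertex -3.153 0.649 -0.797
vertex -3.036 0.242 -1.081
endloop
endfacet
facet normal 0.228 -0.973 0.031
outer loop
vertex -3.327 0.187 -0.665
vertex -3.036 0.242 -1.081
vertex -2.187 0.471 -0.143
endloop
endfacet
facet normal -0.818 0.151 -0.554
outer loop
vertex -3.036 0.242 -1.081
vertex -3.153 0.649 -0.797
vertex -2.862 0.703 -1.212
endloop
endfacet
facet normal 0.720 -0.427 -0.547
outer loop
vertex -3.036 0.242 -1.081
vertex -2.862 0.703 -1.212
vertex -2.187 0.471 -0.143
endloop
endfacet

endsolid


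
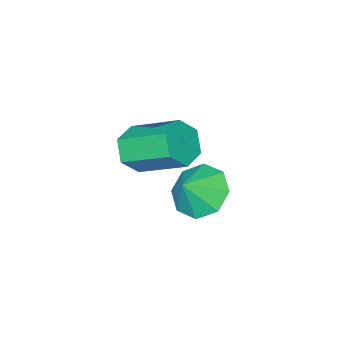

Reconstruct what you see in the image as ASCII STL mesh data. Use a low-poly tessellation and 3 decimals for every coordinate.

solid 
facet normal -0.694 0.008 -0.720
outer loop
vertex -3.287 2.437 -4.064
vertex -3.959 1.925 -3.423
vertex -3.741 2.943 -3.621
endloop
endfacet
facet normal 0.798 0.583 0.152
outer loop
vertex -3.287 2.437 -4.064
vertex -3.741 2.943 -3.621
vertex -3.181 1.915 -2.617
endloop
endfacet
facet normal -0.694 0.009 -0.720
outer loop
vertex -3.741 2.943 -3.621
vertex -3.959 1.925 -3.423
vertex -4.322 2.853 -3.062
endloop
endfacet
facet normal 0.401 0.742 0.536
outer loop
vertex -3.741 2.943 -3.621
vertex -4.322 2.853 -3.062
vertex -3.181 1.915 -2.617
endloop
endfacet
facet normal -0.694 0.009 -0.720
outer loop
vertex -4.322 2.853 -3.062
vertex -3.959 1.925 -3.423
vertex -4.69 2.219 -2.715
endloop
endfacet
facet normal 0.036 0.464 0.885
outer loop
vertex -4.322 2.853 -3.062
vertex -4.69 2.219 -2.715
vertex -3.181 1.915 -2.617
endloop
endfacet
facet normal -0.694 0.009 -0.720
outer loop
vertex -4.69 2.219 -2.715
vertex -3.959 1.925 -3.423
vertex -4.63 1.412 -2.783
endloop
endfacet
facet normal -0.083 -0.090 0.993
outer loop
vertex -4.69 2.219 -2.715
vertex -4.63 1.412 -2.783
vertex -3.181 1.915 -2.617
endloop
endfacet
facet normal -0.694 0.008 -0.720
outer loop
vertex -4.63 1.412 -2.783
vertex -3.959 1.925 -3.423
vertex -4.176 0.906 -3.226
endloop
endfacet
facet normal 0.115 -0.594 0.796
outer loop
vertex -4.63 1.412 -2.783
vertex -4.176 0.906 -3.226
vertex -3.181 1.915 -2.617
endloop
endfacet
facet normal -0.693 0.008 -0.721
outer loop
vertex -4.176 0.906 -3.226
vertex -3.959 1.925 -3.423
vertex -3.595 0.997 -3.784
endloop
endfacet
facet normal 0.513 -0.754 0.411
outer loop
vertex -4.176 0.906 -3.226
vertex -3.595 0.997 -3.784
vertex -3.181 1.915 -2.617
endloop
endfacet
facet normal -0.694 0.008 -0.720
outer loop
vertex -3.595 0.997 -3.784
vertex -3.959 1.925 -3.423
vertex -3.227 1.631 -4.132
endloop
endfacet
facet normal 0.878 -0.475 0.062
outer loop
vertex -3.595 0.997 -3.784
vertex -3.227 1.631 -4.132
vertex -3.181 1.915 -2.617
endloop
endfacet
facet normal -0.694 0.009 -0.720
outer loop
vertex -3.227 1.631 -4.132
vertex -3.959 1.925 -3.423
vertex -3.287 2.437 -4.064
endloop
endfacet
facet normal 0.996 0.078 -0.045
outer loop
vertex -3.227 1.631 -4.132
vertex -3.287 2.437 -4.064
vertex -3.181 1.915 -2.617
endloop
endfacet
facet normal 0.255 -0.823 -0.508
outer loop
vertex -1.665 1.584 -1.229
vertex -1.961 1.107 -0.604
vertex -2.468 1.338 -1.233
endloop
endfacet
facet normal -0.145 0.486 -0.862
outer loop
vertex -1.665 1.584 -1.229
vertex -2.468 1.338 -1.233
vertex -2.163 3.189 -0.24
endloop
endfacet
facet normal -0.145 0.486 -0.862
outer loop
vertex -2.163 3.189 -0.24
vertex -2.468 1.338 -1.233
vertex -2.966 2.943 -0.244
endloop
endfacet
facet normal -0.255 0.823 0.507
outer loop
vertex -2.163 3.189 -0.24
vertex -2.966 2.943 -0.244
vertex -2.459 2.713 0.384
endloop
endfacet
facet normal 0.255 -0.823 -0.508
outer loop
vertex -2.468 1.338 -1.233
vertex -1.961 1.107 -0.604
vertex -2.764 0.861 -0.609
endloop
endfacet
facet normal -0.900 -0.011 -0.435
outer loop
vertex -2.468 1.338 -1.233
vertex -2.764 0.861 -0.609
vertex -2.966 2.943 -0.244
endloop
endfacet
facet normal -0.900 -0.011 -0.435
outer loop
vertex -2.966 2.943 -0.244
vertex -2.764 0.861 -0.609
vertex -3.262 2.466 0.38
endloop
endfacet
facet normal -0.256 0.823 0.508
outer loop
vertex -2.966 2.943 -0.244
vertex -3.262 2.466 0.38
vertex -2.459 2.713 0.384
endloop
endfacet
facet normal 0.255 -0.823 -0.507
outer loop
vertex -2.764 0.861 -0.609
vertex -1.961 1.107 -0.604
vertex -2.257 0.631 0.02
endloop
endfacet
facet normal -0.755 -0.497 0.427
outer loop
vertex -2.764 0.861 -0.609
vertex -2.257 0.631 0.02
vertex -3.262 2.466 0.38
endloop
endfacet
facet normal -0.755 -0.497 0.427
outer loop
vertex -3.262 2.466 0.38
vertex -2.257 0.631 0.02
vertex -2.755 2.236 1.009
endloop
endfacet
facet normal -0.256 0.823 0.507
outer loop
vertex -3.262 2.466 0.38
vertex -2.755 2.236 1.009
vertex -2.459 2.713 0.384
endloop
endfacet
facet normal 0.255 -0.823 -0.507
outer loop
vertex -2.257 0.631 0.02
vertex -1.961 1.107 -0.604
vertex -1.454 0.877 0.024
endloop
endfacet
facet normal 0.145 -0.486 0.862
outer loop
vertex -2.257 0.631 0.02
vertex -1.454 0.877 0.024
vertex -2.755 2.236 1.009
endloop
endfacet
facet normal 0.145 -0.486 0.862
outer loop
vertex -2.755 2.236 1.009
vertex -1.454 0.877 0.024
vertex -1.952 2.482 1.013
endloop
endfacet
facet normal -0.255 0.823 0.508
outer loop
vertex -2.755 2.236 1.009
vertex -1.952 2.482 1.013
vertex -2.459 2.713 0.384
endloop
endfacet
facet normal 0.256 -0.823 -0.508
outer loop
vertex -1.454 0.877 0.024
vertex -1.961 1.107 -0.604
vertex -1.158 1.354 -0.6
endloop
endfacet
facet normal 0.900 0.011 0.435
outer loop
vertex -1.454 0.877 0.024
vertex -1.158 1.354 -0.6
vertex -1.952 2.482 1.013
endloop
endfacet
facet normal 0.900 0.011 0.435
outer loop
vertex -1.952 2.482 1.013
vertex -1.158 1.354 -0.6
vertex -1.656 2.959 0.389
endloop
endfacet
facet normal -0.255 0.823 0.508
outer loop
vertex -1.952 2.482 1.013
vertex -1.656 2.959 0.389
vertex -2.459 2.713 0.384
endloop
endfacet
facet normal 0.256 -0.823 -0.507
outer loop
vertex -1.158 1.354 -0.6
vertex -1.961 1.107 -0.604
vertex -1.665 1.584 -1.229
endloop
endfacet
facet normal 0.755 0.497 -0.427
outer loop
vertex -1.158 1.354 -0.6
vertex -1.665 1.584 -1.229
vertex -1.656 2.959 0.389
endloop
endfacet
facet normal 0.755 0.497 -0.427
outer loop
vertex -1.656 2.959 0.389
vertex -1.665 1.584 -1.229
vertex -2.163 3.189 -0.24
endloop
endfacet
facet normal -0.255 0.823 0.507
outer loop
vertex -1.656 2.959 0.389
vertex -2.163 3.189 -0.24
vertex -2.459 2.713 0.384
endloop
endfacet

endsolid


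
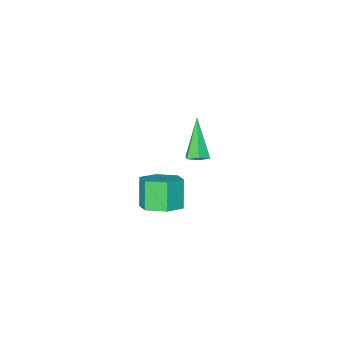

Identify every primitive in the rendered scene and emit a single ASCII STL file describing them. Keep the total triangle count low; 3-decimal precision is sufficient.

solid 
facet normal 0.286 0.369 -0.884
outer loop
vertex -2.228 3.67 2.817
vertex -2.774 3.751 2.674
vertex -2.485 4.164 2.94
endloop
endfacet
facet normal 0.757 0.242 0.607
outer loop
vertex -2.228 3.67 2.817
vertex -2.485 4.164 2.94
vertex -3.366 2.989 4.506
endloop
endfacet
facet normal 0.286 0.369 -0.884
outer loop
vertex -2.485 4.164 2.94
vertex -2.774 3.751 2.674
vertex -3.031 4.245 2.797
endloop
endfacet
facet normal -0.034 0.808 0.588
outer loop
vertex -2.485 4.164 2.94
vertex -3.031 4.245 2.797
vertex -3.366 2.989 4.506
endloop
endfacet
facet normal 0.285 0.369 -0.885
outer loop
vertex -3.031 4.245 2.797
vertex -2.774 3.751 2.674
vertex -3.32 3.832 2.532
endloop
endfacet
facet normal -0.857 0.481 0.185
outer loop
vertex -3.031 4.245 2.797
vertex -3.32 3.832 2.532
vertex -3.366 2.989 4.506
endloop
endfacet
facet normal 0.285 0.368 -0.885
outer loop
vertex -3.32 3.832 2.532
vertex -2.774 3.751 2.674
vertex -3.064 3.338 2.409
endloop
endfacet
facet normal -0.890 -0.412 -0.197
outer loop
vertex -3.32 3.832 2.532
vertex -3.064 3.338 2.409
vertex -3.366 2.989 4.506
endloop
endfacet
facet normal 0.286 0.367 -0.885
outer loop
vertex -3.064 3.338 2.409
vertex -2.774 3.751 2.674
vertex -2.518 3.257 2.552
endloop
endfacet
facet normal -0.099 -0.979 -0.177
outer loop
vertex -3.064 3.338 2.409
vertex -2.518 3.257 2.552
vertex -3.366 2.989 4.506
endloop
endfacet
facet normal 0.286 0.367 -0.885
outer loop
vertex -2.518 3.257 2.552
vertex -2.774 3.751 2.674
vertex -2.228 3.67 2.817
endloop
endfacet
facet normal 0.724 -0.652 0.225
outer loop
vertex -2.518 3.257 2.552
vertex -2.228 3.67 2.817
vertex -3.366 2.989 4.506
endloop
endfacet
facet normal 0.314 0.364 -0.877
outer loop
vertex -1.738 1.437 -1.903
vertex -2.686 1.422 -2.249
vertex -2.332 2.244 -1.781
endloop
endfacet
facet normal 0.745 0.478 0.466
outer loop
vertex -1.738 1.437 -1.903
vertex -2.332 2.244 -1.781
vertex -2.225 0.872 -0.544
endloop
endfacet
facet normal 0.744 0.478 0.466
outer loop
vertex -2.225 0.872 -0.544
vertex -2.332 2.244 -1.781
vertex -2.82 1.679 -0.422
endloop
endfacet
facet normal -0.315 -0.365 0.876
outer loop
vertex -2.225 0.872 -0.544
vertex -2.82 1.679 -0.422
vertex -3.174 0.858 -0.891
endloop
endfacet
facet normal 0.314 0.364 -0.877
outer loop
vertex -2.332 2.244 -1.781
vertex -2.686 1.422 -2.249
vertex -3.281 2.23 -2.127
endloop
endfacet
facet normal -0.137 0.931 0.338
outer loop
vertex -2.332 2.244 -1.781
vertex -3.281 2.23 -2.127
vertex -2.82 1.679 -0.422
endloop
endfacet
facet normal -0.137 0.931 0.338
outer loop
vertex -2.82 1.679 -0.422
vertex -3.281 2.23 -2.127
vertex -3.768 1.665 -0.768
endloop
endfacet
facet normal -0.314 -0.365 0.876
outer loop
vertex -2.82 1.679 -0.422
vertex -3.768 1.665 -0.768
vertex -3.174 0.858 -0.891
endloop
endfacet
facet normal 0.315 0.364 -0.876
outer loop
vertex -3.281 2.23 -2.127
vertex -2.686 1.422 -2.249
vertex -3.635 1.408 -2.596
endloop
endfacet
facet normal -0.882 0.453 -0.128
outer loop
vertex -3.281 2.23 -2.127
vertex -3.635 1.408 -2.596
vertex -3.768 1.665 -0.768
endloop
endfacet
facet normal -0.882 0.453 -0.128
outer loop
vertex -3.768 1.665 -0.768
vertex -3.635 1.408 -2.596
vertex -4.122 0.843 -1.237
endloop
endfacet
facet normal -0.314 -0.365 0.876
outer loop
vertex -3.768 1.665 -0.768
vertex -4.122 0.843 -1.237
vertex -3.174 0.858 -0.891
endloop
endfacet
facet normal 0.315 0.365 -0.876
outer loop
vertex -3.635 1.408 -2.596
vertex -2.686 1.422 -2.249
vertex -3.04 0.601 -2.718
endloop
endfacet
facet normal -0.744 -0.478 -0.466
outer loop
vertex -3.635 1.408 -2.596
vertex -3.04 0.601 -2.718
vertex -4.122 0.843 -1.237
endloop
endfacet
facet normal -0.745 -0.478 -0.466
outer loop
vertex -4.122 0.843 -1.237
vertex -3.04 0.601 -2.718
vertex -3.528 0.036 -1.359
endloop
endfacet
facet normal -0.314 -0.364 0.877
outer loop
vertex -4.122 0.843 -1.237
vertex -3.528 0.036 -1.359
vertex -3.174 0.858 -0.891
endloop
endfacet
facet normal 0.314 0.365 -0.876
outer loop
vertex -3.04 0.601 -2.718
vertex -2.686 1.422 -2.249
vertex -2.092 0.615 -2.372
endloop
endfacet
facet normal 0.137 -0.931 -0.338
outer loop
vertex -3.04 0.601 -2.718
vertex -2.092 0.615 -2.372
vertex -3.528 0.036 -1.359
endloop
endfacet
facet normal 0.137 -0.931 -0.338
outer loop
vertex -3.528 0.036 -1.359
vertex -2.092 0.615 -2.372
vertex -2.579 0.05 -1.013
endloop
endfacet
facet normal -0.314 -0.364 0.877
outer loop
vertex -3.528 0.036 -1.359
vertex -2.579 0.05 -1.013
vertex -3.174 0.858 -0.891
endloop
endfacet
facet normal 0.314 0.365 -0.876
outer loop
vertex -2.092 0.615 -2.372
vertex -2.686 1.422 -2.249
vertex -1.738 1.437 -1.903
endloop
endfacet
facet normal 0.882 -0.453 0.128
outer loop
vertex -2.092 0.615 -2.372
vertex -1.738 1.437 -1.903
vertex -2.579 0.05 -1.013
endloop
endfacet
facet normal 0.882 -0.453 0.128
outer loop
vertex -2.579 0.05 -1.013
vertex -1.738 1.437 -1.903
vertex -2.225 0.872 -0.544
endloop
endfacet
facet normal -0.315 -0.364 0.876
outer loop
vertex -2.579 0.05 -1.013
vertex -2.225 0.872 -0.544
vertex -3.174 0.858 -0.891
endloop
endfacet

endsolid


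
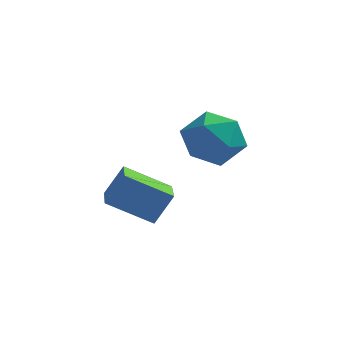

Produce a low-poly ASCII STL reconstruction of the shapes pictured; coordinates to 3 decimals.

solid 
facet normal -0.871 -0.082 0.484
outer loop
vertex 0.863 -2.045 2.163
vertex 0.576 -0.815 1.855
vertex 0.332 -2.424 1.144
endloop
endfacet
facet normal 0.221 -0.946 0.237
outer loop
vertex 1.804 -2.285 0.325
vertex 0.863 -2.045 2.163
vertex 0.332 -2.424 1.144
endloop
endfacet
facet normal -0.871 -0.082 0.484
outer loop
vertex 0.332 -2.424 1.144
vertex 0.576 -0.815 1.855
vertex 0.045 -1.194 0.836
endloop
endfacet
facet normal -0.439 -0.313 -0.842
outer loop
vertex 0.045 -1.194 0.836
vertex 1.804 -2.285 0.325
vertex 0.332 -2.424 1.144
endloop
endfacet
facet normal 0.439 0.313 0.842
outer loop
vertex 0.863 -2.045 2.163
vertex 2.048 -0.676 1.036
vertex 0.576 -0.815 1.855
endloop
endfacet
facet normal 0.221 -0.946 0.237
outer loop
vertex 2.335 -1.906 1.344
vertex 0.863 -2.045 2.163
vertex 1.804 -2.285 0.325
endloop
endfacet
facet normal 0.439 0.313 0.842
outer loop
vertex 2.335 -1.906 1.344
vertex 2.048 -0.676 1.036
vertex 0.863 -2.045 2.163
endloop
endfacet
facet normal -0.221 0.946 -0.237
outer loop
vertex 0.576 -0.815 1.855
vertex 2.048 -0.676 1.036
vertex 0.045 -1.194 0.836
endloop
endfacet
facet normal -0.439 -0.313 -0.842
outer loop
vertex 1.517 -1.055 0.017
vertex 1.804 -2.285 0.325
vertex 0.045 -1.194 0.836
endloop
endfacet
facet normal -0.221 0.946 -0.237
outer loop
vertex 0.045 -1.194 0.836
vertex 2.048 -0.676 1.036
vertex 1.517 -1.055 0.017
endloop
endfacet
facet normal 0.871 0.082 -0.484
outer loop
vertex 1.517 -1.055 0.017
vertex 2.335 -1.906 1.344
vertex 1.804 -2.285 0.325
endloop
endfacet
facet normal 0.871 0.082 -0.484
outer loop
vertex 2.048 -0.676 1.036
vertex 2.335 -1.906 1.344
vertex 1.517 -1.055 0.017
endloop
endfacet
facet normal -0.182 0.915 0.361
outer loop
vertex 2.311 2.676 1.772
vertex 2.632 2.319 2.837
vertex 3.426 2.765 2.107
endloop
endfacet
facet normal 0.021 0.946 -0.323
outer loop
vertex 2.311 2.676 1.772
vertex 3.426 2.765 2.107
vertex 3.168 2.403 1.028
endloop
endfacet
facet normal -0.437 0.556 -0.707
outer loop
vertex 2.311 2.676 1.772
vertex 3.168 2.403 1.028
vertex 2.214 1.733 1.091
endloop
endfacet
facet normal -0.923 0.283 -0.261
outer loop
vertex 2.311 2.676 1.772
vertex 2.214 1.733 1.091
vertex 1.883 1.682 2.208
endloop
endfacet
facet normal -0.765 0.505 0.400
outer loop
vertex 2.311 2.676 1.772
vertex 1.883 1.682 2.208
vertex 2.632 2.319 2.837
endloop
endfacet
facet normal 0.666 0.645 -0.376
outer loop
vertex 3.168 2.403 1.028
vertex 3.426 2.765 2.107
vertex 4.017 1.878 1.632
endloop
endfacet
facet normal 0.338 0.594 0.730
outer loop
vertex 3.426 2.765 2.107
vertex 2.632 2.319 2.837
vertex 3.686 1.827 2.749
endloop
endfacet
facet normal -0.606 -0.069 0.792
outer loop
vertex 2.632 2.319 2.837
vertex 1.883 1.682 2.208
vertex 2.732 1.157 2.812
endloop
endfacet
facet normal -0.862 -0.427 -0.275
outer loop
vertex 1.883 1.682 2.208
vertex 2.214 1.733 1.091
vertex 2.474 0.795 1.733
endloop
endfacet
facet normal -0.076 0.015 -0.997
outer loop
vertex 2.214 1.733 1.091
vertex 3.168 2.403 1.028
vertex 3.268 1.241 1.003
endloop
endfacet
facet normal 0.923 -0.283 0.261
outer loop
vertex 3.589 0.884 2.068
vertex 4.017 1.878 1.632
vertex 3.686 1.827 2.749
endloop
endfacet
facet normal 0.437 -0.556 0.707
outer loop
vertex 3.589 0.884 2.068
vertex 3.686 1.827 2.749
vertex 2.732 1.157 2.812
endloop
endfacet
facet normal -0.021 -0.946 0.323
outer loop
vertex 3.589 0.884 2.068
vertex 2.732 1.157 2.812
vertex 2.474 0.795 1.733
endloop
endfacet
facet normal 0.182 -0.915 -0.361
outer loop
vertex 3.589 0.884 2.068
vertex 2.474 0.795 1.733
vertex 3.268 1.241 1.003
endloop
endfacet
facet normal 0.765 -0.505 -0.400
outer loop
vertex 3.589 0.884 2.068
vertex 3.268 1.241 1.003
vertex 4.017 1.878 1.632
endloop
endfacet
facet normal 0.862 0.427 0.275
outer loop
vertex 3.686 1.827 2.749
vertex 4.017 1.878 1.632
vertex 3.426 2.765 2.107
endloop
endfacet
facet normal 0.076 -0.015 0.997
outer loop
vertex 2.732 1.157 2.812
vertex 3.686 1.827 2.749
vertex 2.632 2.319 2.837
endloop
endfacet
facet normal -0.666 -0.645 0.376
outer loop
vertex 2.474 0.795 1.733
vertex 2.732 1.157 2.812
vertex 1.883 1.682 2.208
endloop
endfacet
facet normal -0.338 -0.594 -0.730
outer loop
vertex 3.268 1.241 1.003
vertex 2.474 0.795 1.733
vertex 2.214 1.733 1.091
endloop
endfacet
facet normal 0.606 0.069 -0.792
outer loop
vertex 4.017 1.878 1.632
vertex 3.268 1.241 1.003
vertex 3.168 2.403 1.028
endloop
endfacet

endsolid


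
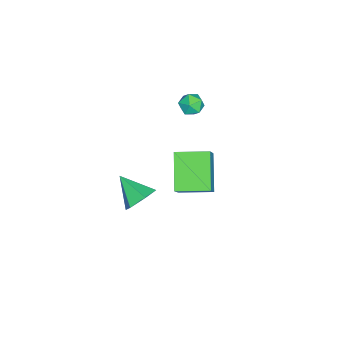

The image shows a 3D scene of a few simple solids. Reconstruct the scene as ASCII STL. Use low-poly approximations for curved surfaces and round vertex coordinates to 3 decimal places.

solid 
facet normal 0.222 0.252 0.942
outer loop
vertex -2.858 1.845 0.686
vertex -2.924 1.151 0.887
vertex -2.281 1.406 0.667
endloop
endfacet
facet normal 0.542 0.691 0.479
outer loop
vertex -2.858 1.845 0.686
vertex -2.281 1.406 0.667
vertex -2.399 1.874 0.125
endloop
endfacet
facet normal 0.036 0.996 0.081
outer loop
vertex -2.858 1.845 0.686
vertex -2.399 1.874 0.125
vertex -3.115 1.909 0.011
endloop
endfacet
facet normal -0.596 0.745 0.298
outer loop
vertex -2.858 1.845 0.686
vertex -3.115 1.909 0.011
vertex -3.439 1.462 0.481
endloop
endfacet
facet normal -0.481 0.286 0.829
outer loop
vertex -2.858 1.845 0.686
vertex -3.439 1.462 0.481
vertex -2.924 1.151 0.887
endloop
endfacet
facet normal 0.954 0.297 0.049
outer loop
vertex -2.399 1.874 0.125
vertex -2.281 1.406 0.667
vertex -2.181 1.198 -0.021
endloop
endfacet
facet normal 0.438 -0.415 0.798
outer loop
vertex -2.281 1.406 0.667
vertex -2.924 1.151 0.887
vertex -2.505 0.751 0.449
endloop
endfacet
facet normal -0.702 -0.359 0.615
outer loop
vertex -2.924 1.151 0.887
vertex -3.439 1.462 0.481
vertex -3.221 0.786 0.335
endloop
endfacet
facet normal -0.889 0.386 -0.246
outer loop
vertex -3.439 1.462 0.481
vertex -3.115 1.909 0.011
vertex -3.339 1.254 -0.207
endloop
endfacet
facet normal 0.134 0.792 -0.596
outer loop
vertex -3.115 1.909 0.011
vertex -2.399 1.874 0.125
vertex -2.696 1.509 -0.427
endloop
endfacet
facet normal 0.596 -0.745 -0.298
outer loop
vertex -2.762 0.815 -0.226
vertex -2.181 1.198 -0.021
vertex -2.505 0.751 0.449
endloop
endfacet
facet normal -0.036 -0.996 -0.081
outer loop
vertex -2.762 0.815 -0.226
vertex -2.505 0.751 0.449
vertex -3.221 0.786 0.335
endloop
endfacet
facet normal -0.542 -0.691 -0.479
outer loop
vertex -2.762 0.815 -0.226
vertex -3.221 0.786 0.335
vertex -3.339 1.254 -0.207
endloop
endfacet
facet normal -0.222 -0.252 -0.942
outer loop
vertex -2.762 0.815 -0.226
vertex -3.339 1.254 -0.207
vertex -2.696 1.509 -0.427
endloop
endfacet
facet normal 0.481 -0.286 -0.829
outer loop
vertex -2.762 0.815 -0.226
vertex -2.696 1.509 -0.427
vertex -2.181 1.198 -0.021
endloop
endfacet
facet normal 0.889 -0.386 0.246
outer loop
vertex -2.505 0.751 0.449
vertex -2.181 1.198 -0.021
vertex -2.281 1.406 0.667
endloop
endfacet
facet normal -0.134 -0.792 0.596
outer loop
vertex -3.221 0.786 0.335
vertex -2.505 0.751 0.449
vertex -2.924 1.151 0.887
endloop
endfacet
facet normal -0.954 -0.297 -0.049
outer loop
vertex -3.339 1.254 -0.207
vertex -3.221 0.786 0.335
vertex -3.439 1.462 0.481
endloop
endfacet
facet normal -0.438 0.415 -0.798
outer loop
vertex -2.696 1.509 -0.427
vertex -3.339 1.254 -0.207
vertex -3.115 1.909 0.011
endloop
endfacet
facet normal 0.702 0.359 -0.615
outer loop
vertex -2.181 1.198 -0.021
vertex -2.696 1.509 -0.427
vertex -2.399 1.874 0.125
endloop
endfacet
facet normal 0.351 0.755 -0.554
outer loop
vertex 4.135 1.322 -0.195
vertex 3.748 0.959 -0.934
vertex 3.284 1.551 -0.422
endloop
endfacet
facet normal -0.196 0.219 0.956
outer loop
vertex 4.135 1.322 -0.195
vertex 3.284 1.551 -0.422
vertex 3.172 -0.279 -0.026
endloop
endfacet
facet normal 0.351 0.755 -0.554
outer loop
vertex 3.284 1.551 -0.422
vertex 3.748 0.959 -0.934
vertex 2.897 1.188 -1.161
endloop
endfacet
facet normal -0.904 0.143 0.403
outer loop
vertex 3.284 1.551 -0.422
vertex 2.897 1.188 -1.161
vertex 3.172 -0.279 -0.026
endloop
endfacet
facet normal 0.351 0.755 -0.554
outer loop
vertex 2.897 1.188 -1.161
vertex 3.748 0.959 -0.934
vertex 3.36 0.596 -1.674
endloop
endfacet
facet normal -0.861 -0.403 -0.312
outer loop
vertex 2.897 1.188 -1.161
vertex 3.36 0.596 -1.674
vertex 3.172 -0.279 -0.026
endloop
endfacet
facet normal 0.351 0.755 -0.554
outer loop
vertex 3.36 0.596 -1.674
vertex 3.748 0.959 -0.934
vertex 4.211 0.367 -1.447
endloop
endfacet
facet normal -0.108 -0.873 -0.476
outer loop
vertex 3.36 0.596 -1.674
vertex 4.211 0.367 -1.447
vertex 3.172 -0.279 -0.026
endloop
endfacet
facet normal 0.350 0.755 -0.555
outer loop
vertex 4.211 0.367 -1.447
vertex 3.748 0.959 -0.934
vertex 4.599 0.73 -0.708
endloop
endfacet
facet normal 0.600 -0.797 0.076
outer loop
vertex 4.211 0.367 -1.447
vertex 4.599 0.73 -0.708
vertex 3.172 -0.279 -0.026
endloop
endfacet
facet normal 0.350 0.755 -0.554
outer loop
vertex 4.599 0.73 -0.708
vertex 3.748 0.959 -0.934
vertex 4.135 1.322 -0.195
endloop
endfacet
facet normal 0.556 -0.251 0.792
outer loop
vertex 4.599 0.73 -0.708
vertex 4.135 1.322 -0.195
vertex 3.172 -0.279 -0.026
endloop
endfacet
facet normal -0.737 -0.252 0.627
outer loop
vertex -0.02 1.34 -0.888
vertex -0.467 3.025 -0.736
vertex -1.159 1.165 -2.297
endloop
endfacet
facet normal 0.256 -0.963 -0.087
outer loop
vertex 0.447 1.715 -3.664
vertex -0.02 1.34 -0.888
vertex -1.159 1.165 -2.297
endloop
endfacet
facet normal -0.737 -0.252 0.627
outer loop
vertex -1.159 1.165 -2.297
vertex -0.467 3.025 -0.736
vertex -1.606 2.85 -2.144
endloop
endfacet
facet normal -0.626 -0.096 -0.774
outer loop
vertex -1.606 2.85 -2.144
vertex 0.447 1.715 -3.664
vertex -1.159 1.165 -2.297
endloop
endfacet
facet normal 0.626 0.096 0.774
outer loop
vertex -0.02 1.34 -0.888
vertex 1.139 3.575 -2.103
vertex -0.467 3.025 -0.736
endloop
endfacet
facet normal 0.256 -0.963 -0.087
outer loop
vertex 1.586 1.89 -2.256
vertex -0.02 1.34 -0.888
vertex 0.447 1.715 -3.664
endloop
endfacet
facet normal 0.626 0.096 0.774
outer loop
vertex 1.586 1.89 -2.256
vertex 1.139 3.575 -2.103
vertex -0.02 1.34 -0.888
endloop
endfacet
facet normal -0.256 0.963 0.087
outer loop
vertex -0.467 3.025 -0.736
vertex 1.139 3.575 -2.103
vertex -1.606 2.85 -2.144
endloop
endfacet
facet normal -0.626 -0.096 -0.774
outer loop
vertex -0.0 3.4 -3.512
vertex 0.447 1.715 -3.664
vertex -1.606 2.85 -2.144
endloop
endfacet
facet normal -0.256 0.963 0.087
outer loop
vertex -1.606 2.85 -2.144
vertex 1.139 3.575 -2.103
vertex -0.0 3.4 -3.512
endloop
endfacet
facet normal 0.737 0.252 -0.627
outer loop
vertex -0.0 3.4 -3.512
vertex 1.586 1.89 -2.256
vertex 0.447 1.715 -3.664
endloop
endfacet
facet normal 0.737 0.252 -0.627
outer loop
vertex 1.139 3.575 -2.103
vertex 1.586 1.89 -2.256
vertex -0.0 3.4 -3.512
endloop
endfacet

endsolid


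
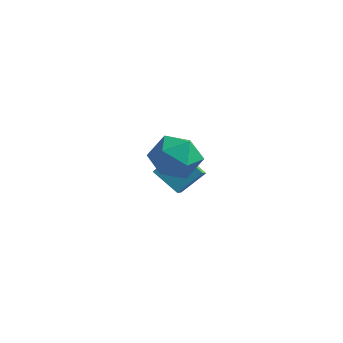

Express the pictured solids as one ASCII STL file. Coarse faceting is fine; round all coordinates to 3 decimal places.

solid 
facet normal -0.520 0.750 0.408
outer loop
vertex 0.467 -1.728 2.678
vertex 0.696 -2.117 3.685
vertex 1.374 -1.388 3.209
endloop
endfacet
facet normal -0.231 0.949 -0.213
outer loop
vertex 0.467 -1.728 2.678
vertex 1.374 -1.388 3.209
vertex 1.42 -1.619 2.13
endloop
endfacet
facet normal -0.472 0.508 -0.720
outer loop
vertex 0.467 -1.728 2.678
vertex 1.42 -1.619 2.13
vertex 0.771 -2.491 1.94
endloop
endfacet
facet normal -0.910 0.036 -0.413
outer loop
vertex 0.467 -1.728 2.678
vertex 0.771 -2.491 1.94
vertex 0.323 -2.799 2.901
endloop
endfacet
facet normal -0.940 0.186 0.286
outer loop
vertex 0.467 -1.728 2.678
vertex 0.323 -2.799 2.901
vertex 0.696 -2.117 3.685
endloop
endfacet
facet normal 0.475 0.864 -0.165
outer loop
vertex 1.42 -1.619 2.13
vertex 1.374 -1.388 3.209
vertex 2.237 -1.941 2.799
endloop
endfacet
facet normal 0.008 0.542 0.841
outer loop
vertex 1.374 -1.388 3.209
vertex 0.696 -2.117 3.685
vertex 1.789 -2.249 3.76
endloop
endfacet
facet normal -0.672 -0.370 0.642
outer loop
vertex 0.696 -2.117 3.685
vertex 0.323 -2.799 2.901
vertex 1.14 -3.121 3.57
endloop
endfacet
facet normal -0.623 -0.612 -0.487
outer loop
vertex 0.323 -2.799 2.901
vertex 0.771 -2.491 1.94
vertex 1.186 -3.352 2.491
endloop
endfacet
facet normal 0.086 0.151 -0.985
outer loop
vertex 0.771 -2.491 1.94
vertex 1.42 -1.619 2.13
vertex 1.864 -2.623 2.015
endloop
endfacet
facet normal 0.910 -0.036 0.413
outer loop
vertex 2.093 -3.012 3.022
vertex 2.237 -1.941 2.799
vertex 1.789 -2.249 3.76
endloop
endfacet
facet normal 0.472 -0.508 0.720
outer loop
vertex 2.093 -3.012 3.022
vertex 1.789 -2.249 3.76
vertex 1.14 -3.121 3.57
endloop
endfacet
facet normal 0.231 -0.949 0.213
outer loop
vertex 2.093 -3.012 3.022
vertex 1.14 -3.121 3.57
vertex 1.186 -3.352 2.491
endloop
endfacet
facet normal 0.520 -0.750 -0.408
outer loop
vertex 2.093 -3.012 3.022
vertex 1.186 -3.352 2.491
vertex 1.864 -2.623 2.015
endloop
endfacet
facet normal 0.940 -0.186 -0.286
outer loop
vertex 2.093 -3.012 3.022
vertex 1.864 -2.623 2.015
vertex 2.237 -1.941 2.799
endloop
endfacet
facet normal 0.623 0.612 0.487
outer loop
vertex 1.789 -2.249 3.76
vertex 2.237 -1.941 2.799
vertex 1.374 -1.388 3.209
endloop
endfacet
facet normal -0.086 -0.151 0.985
outer loop
vertex 1.14 -3.121 3.57
vertex 1.789 -2.249 3.76
vertex 0.696 -2.117 3.685
endloop
endfacet
facet normal -0.475 -0.864 0.165
outer loop
vertex 1.186 -3.352 2.491
vertex 1.14 -3.121 3.57
vertex 0.323 -2.799 2.901
endloop
endfacet
facet normal -0.008 -0.542 -0.841
outer loop
vertex 1.864 -2.623 2.015
vertex 1.186 -3.352 2.491
vertex 0.771 -2.491 1.94
endloop
endfacet
facet normal 0.672 0.370 -0.642
outer loop
vertex 2.237 -1.941 2.799
vertex 1.864 -2.623 2.015
vertex 1.42 -1.619 2.13
endloop
endfacet
facet normal -0.824 0.093 0.559
outer loop
vertex -1.564 1.064 -0.933
vertex -0.895 1.928 -0.09
vertex -1.995 2.203 -1.757
endloop
endfacet
facet normal -0.484 -0.626 -0.611
outer loop
vertex -0.825 2.072 -2.55
vertex -1.564 1.064 -0.933
vertex -1.995 2.203 -1.757
endloop
endfacet
facet normal -0.824 0.091 0.559
outer loop
vertex -1.995 2.203 -1.757
vertex -0.895 1.928 -0.09
vertex -1.327 3.066 -0.913
endloop
endfacet
facet normal -0.293 0.775 -0.560
outer loop
vertex -1.327 3.066 -0.913
vertex -0.825 2.072 -2.55
vertex -1.995 2.203 -1.757
endloop
endfacet
facet normal 0.293 -0.774 0.561
outer loop
vertex -1.564 1.064 -0.933
vertex 0.275 1.797 -0.883
vertex -0.895 1.928 -0.09
endloop
endfacet
facet normal -0.484 -0.626 -0.611
outer loop
vertex -0.393 0.934 -1.727
vertex -1.564 1.064 -0.933
vertex -0.825 2.072 -2.55
endloop
endfacet
facet normal 0.294 -0.775 0.560
outer loop
vertex -0.393 0.934 -1.727
vertex 0.275 1.797 -0.883
vertex -1.564 1.064 -0.933
endloop
endfacet
facet normal 0.484 0.626 0.611
outer loop
vertex -0.895 1.928 -0.09
vertex 0.275 1.797 -0.883
vertex -1.327 3.066 -0.913
endloop
endfacet
facet normal -0.294 0.774 -0.560
outer loop
vertex -0.156 2.936 -1.707
vertex -0.825 2.072 -2.55
vertex -1.327 3.066 -0.913
endloop
endfacet
facet normal 0.484 0.626 0.612
outer loop
vertex -1.327 3.066 -0.913
vertex 0.275 1.797 -0.883
vertex -0.156 2.936 -1.707
endloop
endfacet
facet normal 0.824 -0.092 -0.559
outer loop
vertex -0.156 2.936 -1.707
vertex -0.393 0.934 -1.727
vertex -0.825 2.072 -2.55
endloop
endfacet
facet normal 0.824 -0.092 -0.558
outer loop
vertex 0.275 1.797 -0.883
vertex -0.393 0.934 -1.727
vertex -0.156 2.936 -1.707
endloop
endfacet

endsolid


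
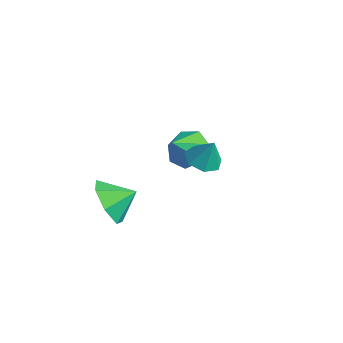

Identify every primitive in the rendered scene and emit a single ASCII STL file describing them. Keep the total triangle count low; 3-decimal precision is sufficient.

solid 
facet normal -0.315 -0.214 -0.925
outer loop
vertex 3.577 1.802 1.981
vertex 2.943 1.617 2.24
vertex 3.161 2.255 2.018
endloop
endfacet
facet normal 0.734 0.661 0.156
outer loop
vertex 3.577 1.802 1.981
vertex 3.161 2.255 2.018
vertex 3.277 1.843 3.22
endloop
endfacet
facet normal -0.317 -0.213 -0.924
outer loop
vertex 3.161 2.255 2.018
vertex 2.943 1.617 2.24
vertex 2.581 2.228 2.223
endloop
endfacet
facet normal 0.068 0.946 0.318
outer loop
vertex 3.161 2.255 2.018
vertex 2.581 2.228 2.223
vertex 3.277 1.843 3.22
endloop
endfacet
facet normal -0.315 -0.212 -0.925
outer loop
vertex 2.581 2.228 2.223
vertex 2.943 1.617 2.24
vertex 2.273 1.74 2.44
endloop
endfacet
facet normal -0.528 0.600 0.601
outer loop
vertex 2.581 2.228 2.223
vertex 2.273 1.74 2.44
vertex 3.277 1.843 3.22
endloop
endfacet
facet normal -0.315 -0.213 -0.925
outer loop
vertex 2.273 1.74 2.44
vertex 2.943 1.617 2.24
vertex 2.469 1.16 2.507
endloop
endfacet
facet normal -0.602 -0.112 0.790
outer loop
vertex 2.273 1.74 2.44
vertex 2.469 1.16 2.507
vertex 3.277 1.843 3.22
endloop
endfacet
facet normal -0.316 -0.212 -0.925
outer loop
vertex 2.469 1.16 2.507
vertex 2.943 1.617 2.24
vertex 3.022 0.924 2.372
endloop
endfacet
facet normal -0.100 -0.660 0.745
outer loop
vertex 2.469 1.16 2.507
vertex 3.022 0.924 2.372
vertex 3.277 1.843 3.22
endloop
endfacet
facet normal -0.316 -0.212 -0.925
outer loop
vertex 3.022 0.924 2.372
vertex 2.943 1.617 2.24
vertex 3.515 1.21 2.138
endloop
endfacet
facet normal 0.600 -0.626 0.498
outer loop
vertex 3.022 0.924 2.372
vertex 3.515 1.21 2.138
vertex 3.277 1.843 3.22
endloop
endfacet
facet normal -0.316 -0.212 -0.925
outer loop
vertex 3.515 1.21 2.138
vertex 2.943 1.617 2.24
vertex 3.577 1.802 1.981
endloop
endfacet
facet normal 0.971 -0.039 0.236
outer loop
vertex 3.515 1.21 2.138
vertex 3.577 1.802 1.981
vertex 3.277 1.843 3.22
endloop
endfacet
facet normal -0.102 0.696 -0.710
outer loop
vertex -0.534 3.506 -1.551
vertex -1.041 4.008 -0.986
vertex -0.139 4.022 -1.102
endloop
endfacet
facet normal 0.768 -0.638 0.058
outer loop
vertex -0.534 3.506 -1.551
vertex -0.139 4.022 -1.102
vertex -0.919 3.172 -0.134
endloop
endfacet
facet normal -0.102 0.696 -0.710
outer loop
vertex -0.139 4.022 -1.102
vertex -1.041 4.008 -0.986
vertex -0.423 4.527 -0.566
endloop
endfacet
facet normal 0.823 -0.125 0.554
outer loop
vertex -0.139 4.022 -1.102
vertex -0.423 4.527 -0.566
vertex -0.919 3.172 -0.134
endloop
endfacet
facet normal -0.102 0.696 -0.711
outer loop
vertex -0.423 4.527 -0.566
vertex -1.041 4.008 -0.986
vertex -1.173 4.641 -0.347
endloop
endfacet
facet normal 0.301 0.188 0.935
outer loop
vertex -0.423 4.527 -0.566
vertex -1.173 4.641 -0.347
vertex -0.919 3.172 -0.134
endloop
endfacet
facet normal -0.101 0.696 -0.711
outer loop
vertex -1.173 4.641 -0.347
vertex -1.041 4.008 -0.986
vertex -1.824 4.279 -0.609
endloop
endfacet
facet normal -0.402 0.063 0.913
outer loop
vertex -1.173 4.641 -0.347
vertex -1.824 4.279 -0.609
vertex -0.919 3.172 -0.134
endloop
endfacet
facet normal -0.102 0.696 -0.711
outer loop
vertex -1.824 4.279 -0.609
vertex -1.041 4.008 -0.986
vertex -1.885 3.712 -1.155
endloop
endfacet
facet normal -0.761 -0.405 0.506
outer loop
vertex -1.824 4.279 -0.609
vertex -1.885 3.712 -1.155
vertex -0.919 3.172 -0.134
endloop
endfacet
facet normal -0.102 0.697 -0.710
outer loop
vertex -1.885 3.712 -1.155
vertex -1.041 4.008 -0.986
vertex -1.311 3.368 -1.575
endloop
endfacet
facet normal -0.503 -0.864 0.019
outer loop
vertex -1.885 3.712 -1.155
vertex -1.311 3.368 -1.575
vertex -0.919 3.172 -0.134
endloop
endfacet
facet normal -0.102 0.697 -0.710
outer loop
vertex -1.311 3.368 -1.575
vertex -1.041 4.008 -0.986
vertex -0.534 3.506 -1.551
endloop
endfacet
facet normal 0.177 -0.968 -0.180
outer loop
vertex -1.311 3.368 -1.575
vertex -0.534 3.506 -1.551
vertex -0.919 3.172 -0.134
endloop
endfacet
facet normal -0.442 -0.775 -0.452
outer loop
vertex -0.214 0.381 -2.806
vertex -0.677 0.101 -1.872
vertex -1.053 0.762 -2.638
endloop
endfacet
facet normal 0.319 0.869 -0.379
outer loop
vertex -0.214 0.381 -2.806
vertex -1.053 0.762 -2.638
vertex -0.163 0.999 -1.348
endloop
endfacet
facet normal -0.442 -0.775 -0.452
outer loop
vertex -1.053 0.762 -2.638
vertex -0.677 0.101 -1.872
vertex -1.609 0.645 -1.893
endloop
endfacet
facet normal -0.231 0.973 -0.019
outer loop
vertex -1.053 0.762 -2.638
vertex -1.609 0.645 -1.893
vertex -0.163 0.999 -1.348
endloop
endfacet
facet normal -0.442 -0.775 -0.452
outer loop
vertex -1.609 0.645 -1.893
vertex -0.677 0.101 -1.872
vertex -1.463 0.118 -1.132
endloop
endfacet
facet normal -0.392 0.719 0.573
outer loop
vertex -1.609 0.645 -1.893
vertex -1.463 0.118 -1.132
vertex -0.163 0.999 -1.348
endloop
endfacet
facet normal -0.442 -0.775 -0.452
outer loop
vertex -1.463 0.118 -1.132
vertex -0.677 0.101 -1.872
vertex -0.725 -0.422 -0.928
endloop
endfacet
facet normal -0.044 0.299 0.953
outer loop
vertex -1.463 0.118 -1.132
vertex -0.725 -0.422 -0.928
vertex -0.163 0.999 -1.348
endloop
endfacet
facet normal -0.442 -0.775 -0.452
outer loop
vertex -0.725 -0.422 -0.928
vertex -0.677 0.101 -1.872
vertex 0.05 -0.569 -1.435
endloop
endfacet
facet normal 0.551 0.029 0.834
outer loop
vertex -0.725 -0.422 -0.928
vertex 0.05 -0.569 -1.435
vertex -0.163 0.999 -1.348
endloop
endfacet
facet normal -0.443 -0.775 -0.451
outer loop
vertex 0.05 -0.569 -1.435
vertex -0.677 0.101 -1.872
vertex 0.277 -0.212 -2.271
endloop
endfacet
facet normal 0.946 0.112 0.305
outer loop
vertex 0.05 -0.569 -1.435
vertex 0.277 -0.212 -2.271
vertex -0.163 0.999 -1.348
endloop
endfacet
facet normal -0.443 -0.774 -0.452
outer loop
vertex 0.277 -0.212 -2.271
vertex -0.677 0.101 -1.872
vertex -0.214 0.381 -2.806
endloop
endfacet
facet normal 0.842 0.485 -0.235
outer loop
vertex 0.277 -0.212 -2.271
vertex -0.214 0.381 -2.806
vertex -0.163 0.999 -1.348
endloop
endfacet

endsolid
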